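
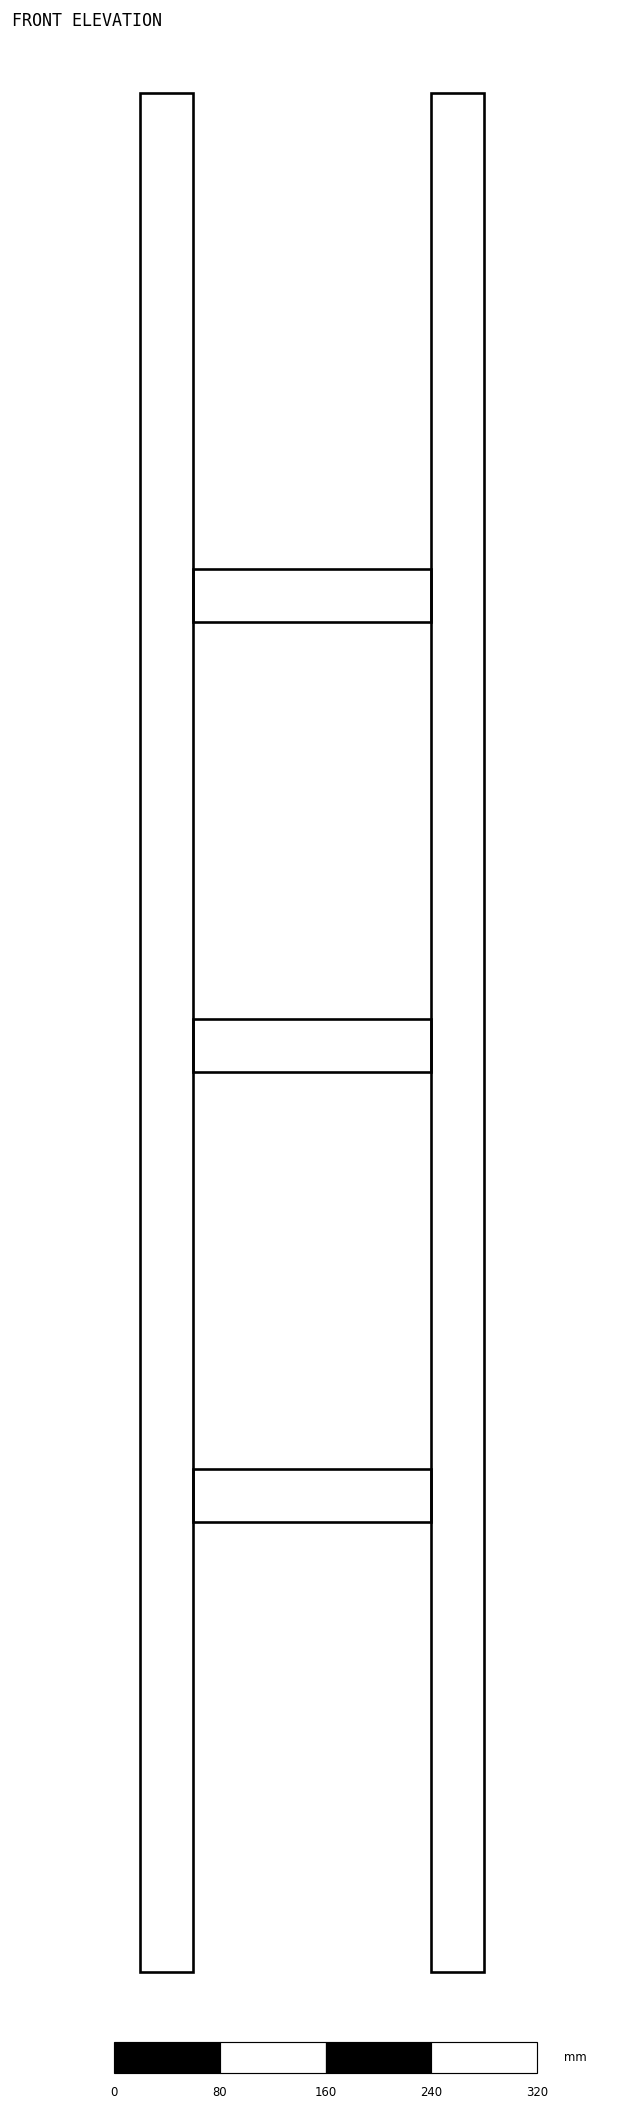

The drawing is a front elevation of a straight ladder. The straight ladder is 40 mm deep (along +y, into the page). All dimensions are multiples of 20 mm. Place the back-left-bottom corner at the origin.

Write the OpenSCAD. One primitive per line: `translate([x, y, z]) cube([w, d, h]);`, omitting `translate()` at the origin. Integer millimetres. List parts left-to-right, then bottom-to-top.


cube([40, 40, 1420]);
translate([40, 0, 340]) cube([180, 40, 40]);
translate([40, 0, 680]) cube([180, 40, 40]);
translate([40, 0, 1020]) cube([180, 40, 40]);
translate([220, 0, 0]) cube([40, 40, 1420]);


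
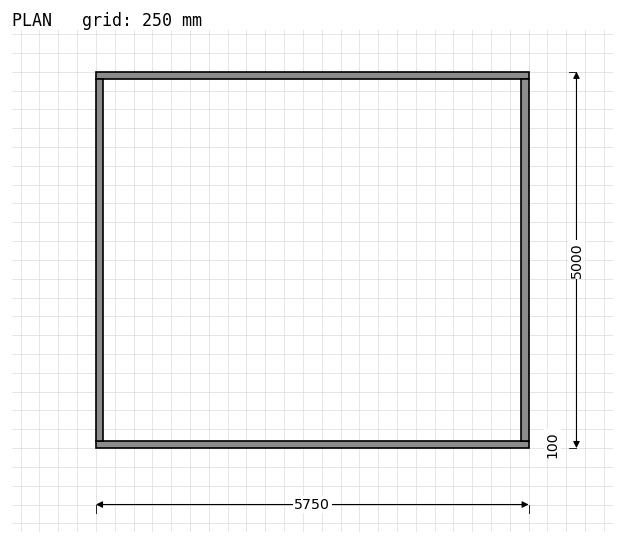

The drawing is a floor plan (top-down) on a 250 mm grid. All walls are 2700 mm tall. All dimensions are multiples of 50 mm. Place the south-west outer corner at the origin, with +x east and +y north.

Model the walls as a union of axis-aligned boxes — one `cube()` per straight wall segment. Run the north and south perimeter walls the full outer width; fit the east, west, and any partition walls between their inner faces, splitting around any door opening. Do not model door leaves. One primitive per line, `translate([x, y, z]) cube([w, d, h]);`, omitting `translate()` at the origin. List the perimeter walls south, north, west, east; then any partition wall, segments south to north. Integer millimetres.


cube([5750, 100, 2700]);
translate([0, 4900, 0]) cube([5750, 100, 2700]);
translate([0, 100, 0]) cube([100, 4800, 2700]);
translate([5650, 100, 0]) cube([100, 4800, 2700]);


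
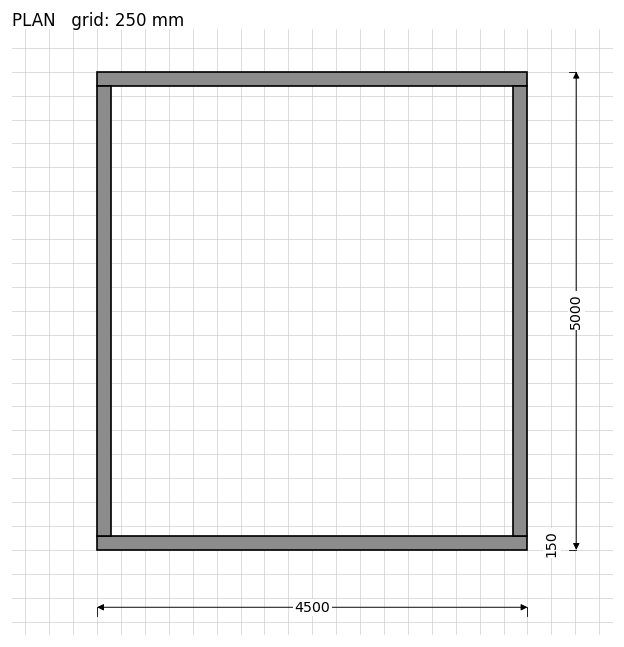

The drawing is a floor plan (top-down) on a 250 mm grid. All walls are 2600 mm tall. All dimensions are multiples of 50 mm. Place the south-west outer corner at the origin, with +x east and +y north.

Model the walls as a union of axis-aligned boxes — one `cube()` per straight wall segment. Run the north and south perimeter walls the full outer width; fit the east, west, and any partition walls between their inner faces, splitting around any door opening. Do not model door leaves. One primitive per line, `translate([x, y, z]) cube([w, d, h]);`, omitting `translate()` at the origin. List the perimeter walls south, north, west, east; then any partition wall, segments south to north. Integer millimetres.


cube([4500, 150, 2600]);
translate([0, 4850, 0]) cube([4500, 150, 2600]);
translate([0, 150, 0]) cube([150, 4700, 2600]);
translate([4350, 150, 0]) cube([150, 4700, 2600]);


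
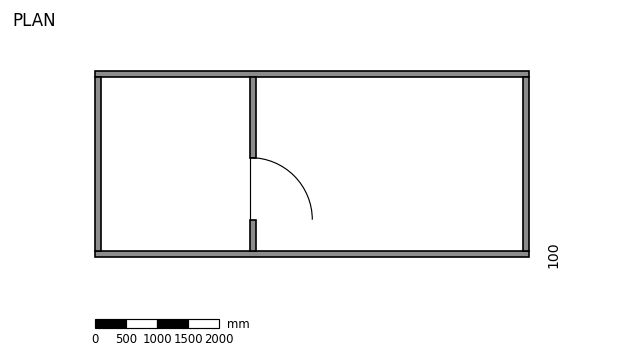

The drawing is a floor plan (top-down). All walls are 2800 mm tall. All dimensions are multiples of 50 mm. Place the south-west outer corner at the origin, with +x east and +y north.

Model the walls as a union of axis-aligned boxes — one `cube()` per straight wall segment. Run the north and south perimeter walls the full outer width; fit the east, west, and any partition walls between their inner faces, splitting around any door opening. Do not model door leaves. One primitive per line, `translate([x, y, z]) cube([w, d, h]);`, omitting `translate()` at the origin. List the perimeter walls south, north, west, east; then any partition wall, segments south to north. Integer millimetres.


cube([7000, 100, 2800]);
translate([0, 2900, 0]) cube([7000, 100, 2800]);
translate([0, 100, 0]) cube([100, 2800, 2800]);
translate([6900, 100, 0]) cube([100, 2800, 2800]);
translate([2500, 100, 0]) cube([100, 500, 2800]);
translate([2500, 1600, 0]) cube([100, 1300, 2800]);


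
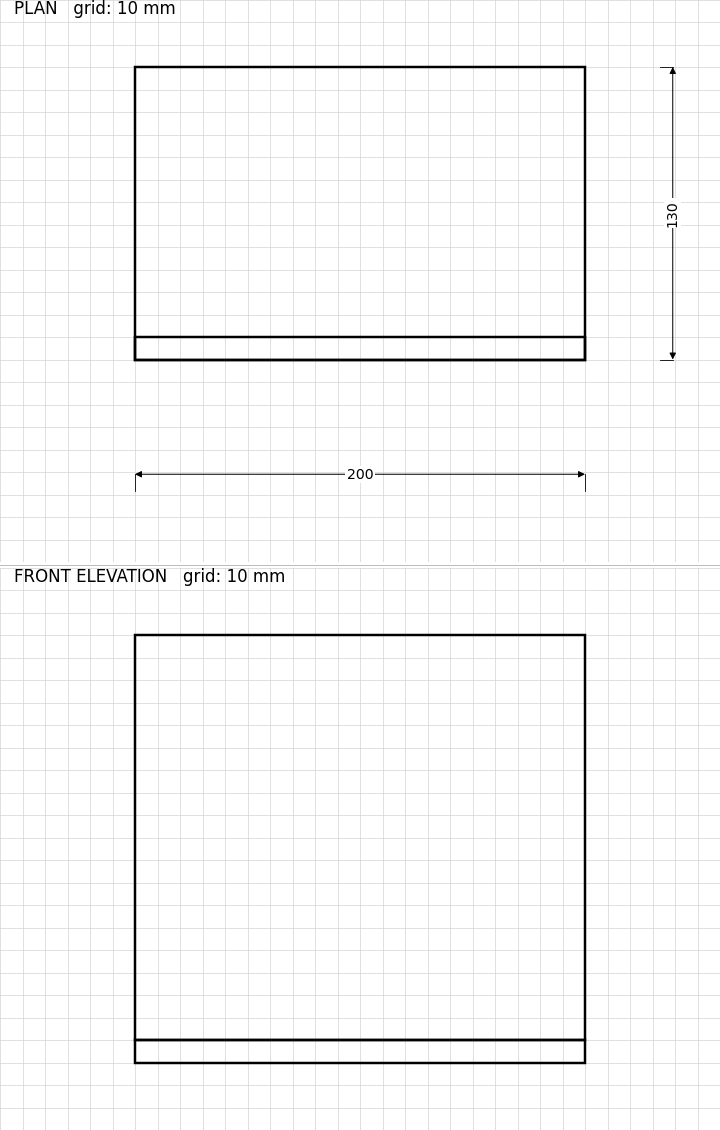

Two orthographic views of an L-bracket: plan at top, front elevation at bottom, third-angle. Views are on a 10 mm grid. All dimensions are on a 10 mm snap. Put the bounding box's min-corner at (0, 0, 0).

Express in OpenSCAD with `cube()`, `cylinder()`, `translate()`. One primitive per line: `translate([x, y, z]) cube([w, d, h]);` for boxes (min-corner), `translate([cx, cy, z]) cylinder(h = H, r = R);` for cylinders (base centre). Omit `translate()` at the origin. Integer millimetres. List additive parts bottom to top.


cube([200, 130, 10]);
translate([0, 0, 10]) cube([200, 10, 180]);


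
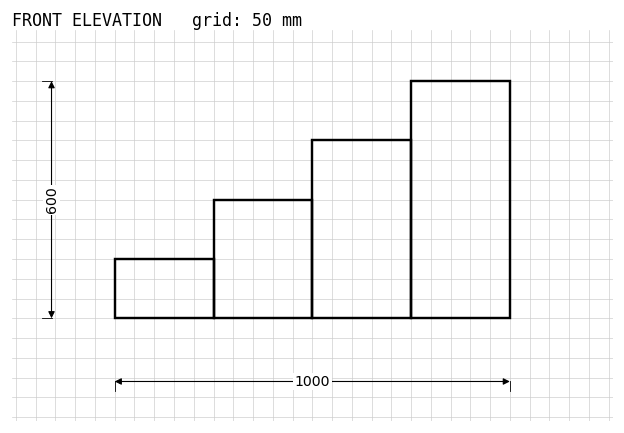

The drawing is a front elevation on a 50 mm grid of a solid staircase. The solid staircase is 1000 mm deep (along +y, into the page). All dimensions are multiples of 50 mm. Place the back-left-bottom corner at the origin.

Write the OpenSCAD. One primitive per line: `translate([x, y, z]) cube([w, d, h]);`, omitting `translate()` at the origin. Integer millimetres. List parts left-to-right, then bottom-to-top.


cube([250, 1000, 150]);
translate([250, 0, 0]) cube([250, 1000, 300]);
translate([500, 0, 0]) cube([250, 1000, 450]);
translate([750, 0, 0]) cube([250, 1000, 600]);


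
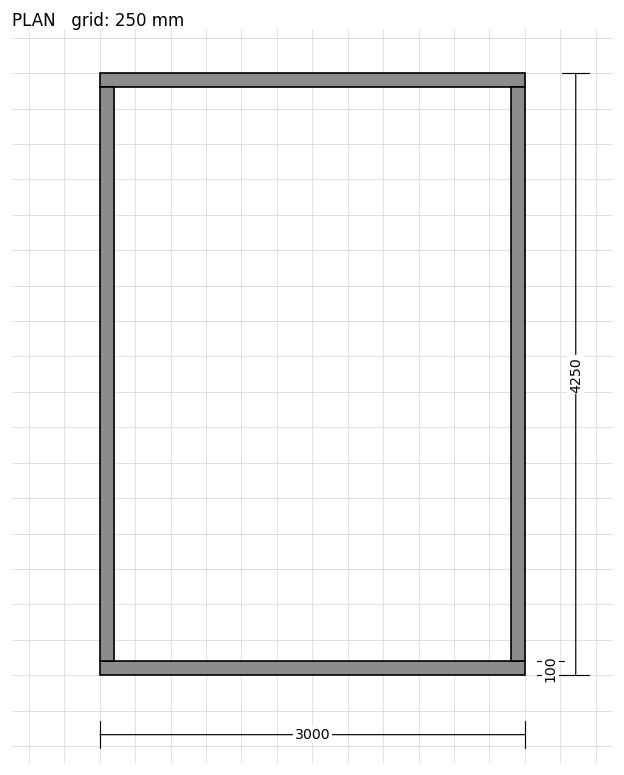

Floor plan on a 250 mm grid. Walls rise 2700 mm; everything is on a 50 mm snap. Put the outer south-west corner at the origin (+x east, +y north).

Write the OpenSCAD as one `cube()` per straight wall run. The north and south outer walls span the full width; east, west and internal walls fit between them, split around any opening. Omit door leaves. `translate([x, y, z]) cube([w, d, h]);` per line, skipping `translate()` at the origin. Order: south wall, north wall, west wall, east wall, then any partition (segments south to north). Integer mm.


cube([3000, 100, 2700]);
translate([0, 4150, 0]) cube([3000, 100, 2700]);
translate([0, 100, 0]) cube([100, 4050, 2700]);
translate([2900, 100, 0]) cube([100, 4050, 2700]);


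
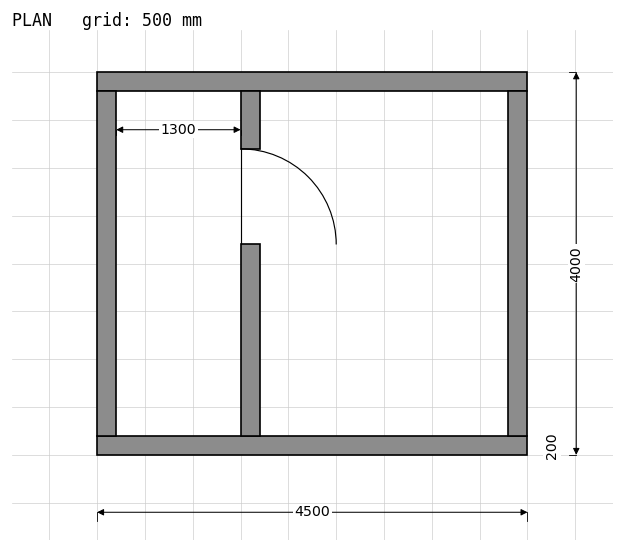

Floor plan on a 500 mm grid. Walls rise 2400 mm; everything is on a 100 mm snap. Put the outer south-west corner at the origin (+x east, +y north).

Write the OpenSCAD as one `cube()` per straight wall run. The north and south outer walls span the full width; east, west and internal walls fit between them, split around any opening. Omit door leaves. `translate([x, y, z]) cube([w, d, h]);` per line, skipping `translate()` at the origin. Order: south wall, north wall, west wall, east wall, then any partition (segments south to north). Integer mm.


cube([4500, 200, 2400]);
translate([0, 3800, 0]) cube([4500, 200, 2400]);
translate([0, 200, 0]) cube([200, 3600, 2400]);
translate([4300, 200, 0]) cube([200, 3600, 2400]);
translate([1500, 200, 0]) cube([200, 2000, 2400]);
translate([1500, 3200, 0]) cube([200, 600, 2400]);


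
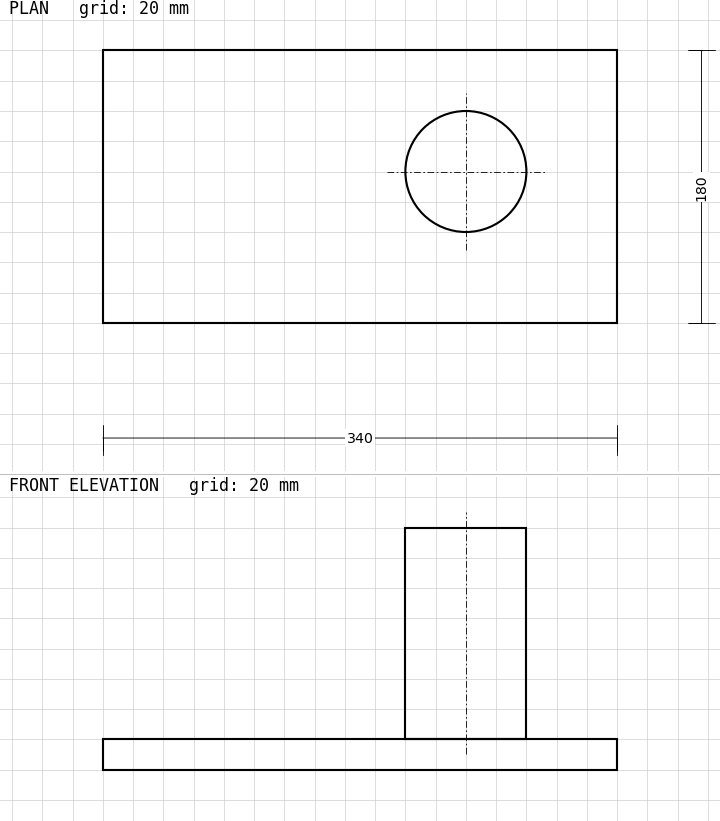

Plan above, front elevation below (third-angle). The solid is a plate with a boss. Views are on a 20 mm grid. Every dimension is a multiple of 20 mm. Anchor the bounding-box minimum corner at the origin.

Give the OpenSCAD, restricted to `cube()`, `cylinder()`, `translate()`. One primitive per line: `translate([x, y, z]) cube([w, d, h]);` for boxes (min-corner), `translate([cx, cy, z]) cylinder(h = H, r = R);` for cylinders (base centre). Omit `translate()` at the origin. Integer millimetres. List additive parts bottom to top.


cube([340, 180, 20]);
translate([240, 100, 20]) cylinder(h = 140, r = 40);


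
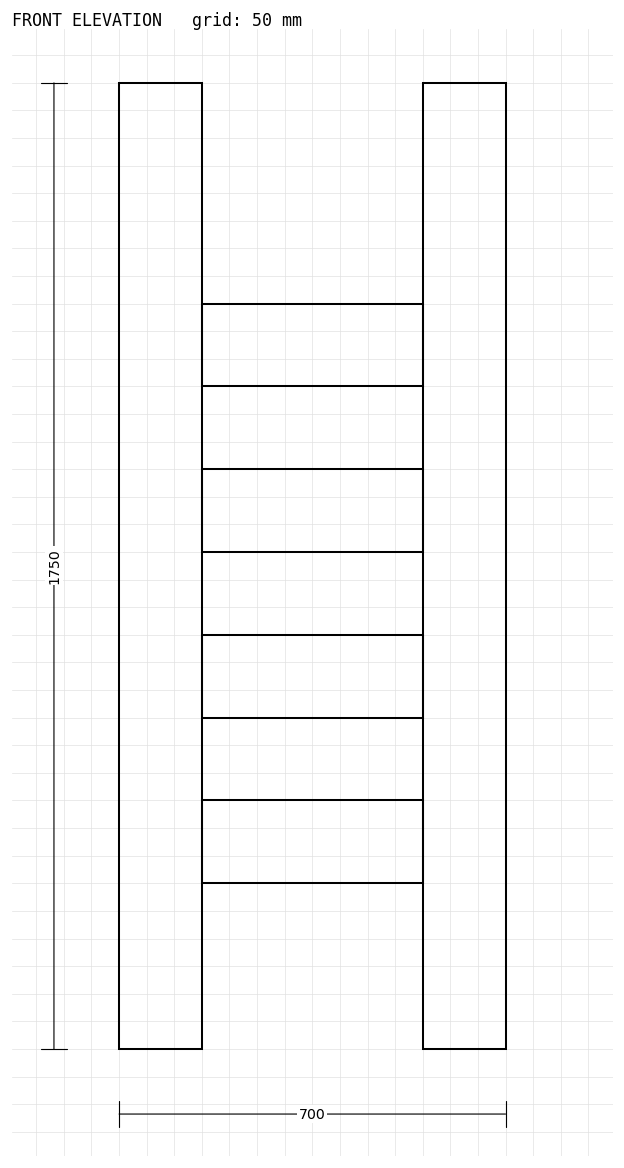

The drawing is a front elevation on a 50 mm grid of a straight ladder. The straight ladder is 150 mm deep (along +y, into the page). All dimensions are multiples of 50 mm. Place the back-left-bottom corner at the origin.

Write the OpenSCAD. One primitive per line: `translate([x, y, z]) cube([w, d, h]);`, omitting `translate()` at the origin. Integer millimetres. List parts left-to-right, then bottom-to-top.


cube([150, 150, 1750]);
translate([150, 0, 300]) cube([400, 150, 150]);
translate([150, 0, 600]) cube([400, 150, 150]);
translate([150, 0, 900]) cube([400, 150, 150]);
translate([150, 0, 1200]) cube([400, 150, 150]);
translate([550, 0, 0]) cube([150, 150, 1750]);


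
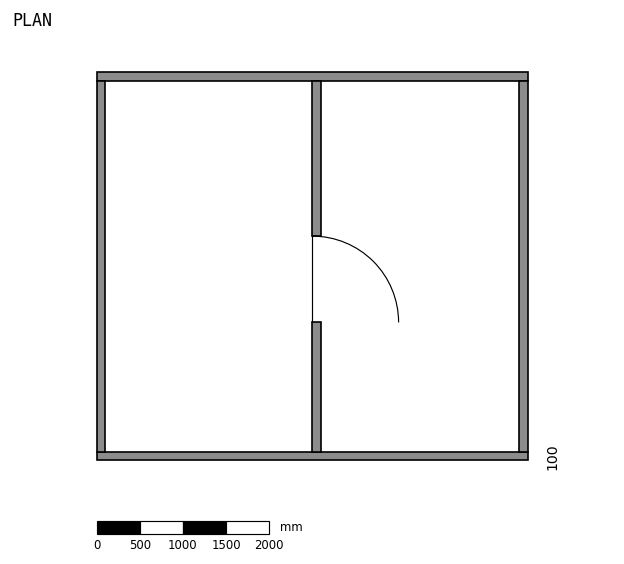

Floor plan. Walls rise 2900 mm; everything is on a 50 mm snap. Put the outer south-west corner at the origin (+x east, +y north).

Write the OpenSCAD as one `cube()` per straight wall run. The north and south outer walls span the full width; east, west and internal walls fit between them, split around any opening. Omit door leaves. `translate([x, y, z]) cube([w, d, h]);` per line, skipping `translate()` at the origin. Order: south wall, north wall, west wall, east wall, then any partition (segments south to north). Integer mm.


cube([5000, 100, 2900]);
translate([0, 4400, 0]) cube([5000, 100, 2900]);
translate([0, 100, 0]) cube([100, 4300, 2900]);
translate([4900, 100, 0]) cube([100, 4300, 2900]);
translate([2500, 100, 0]) cube([100, 1500, 2900]);
translate([2500, 2600, 0]) cube([100, 1800, 2900]);


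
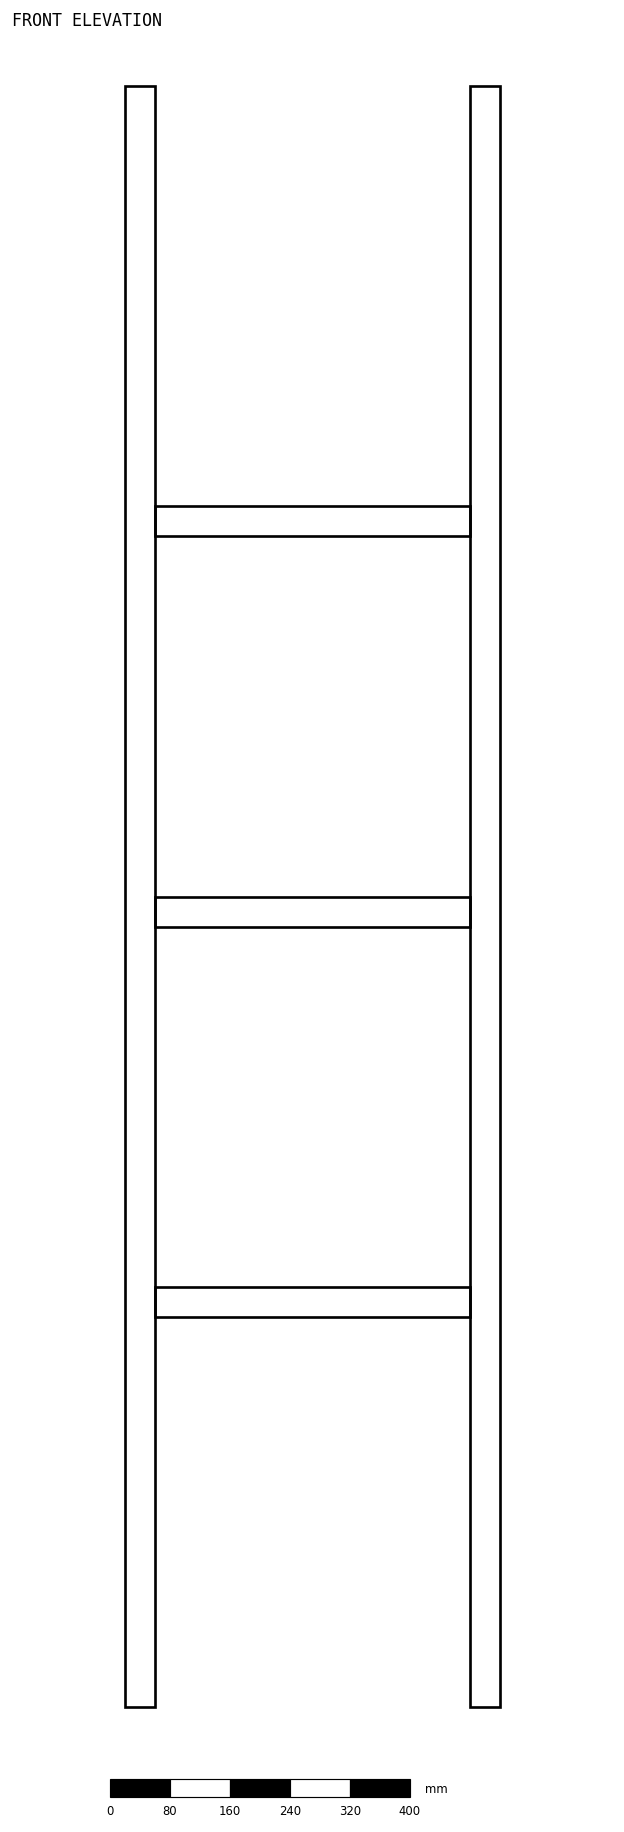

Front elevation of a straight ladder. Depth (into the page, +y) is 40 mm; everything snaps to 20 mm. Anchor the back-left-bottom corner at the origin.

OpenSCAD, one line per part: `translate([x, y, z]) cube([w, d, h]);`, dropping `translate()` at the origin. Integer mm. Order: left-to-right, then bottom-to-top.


cube([40, 40, 2160]);
translate([40, 0, 520]) cube([420, 40, 40]);
translate([40, 0, 1040]) cube([420, 40, 40]);
translate([40, 0, 1560]) cube([420, 40, 40]);
translate([460, 0, 0]) cube([40, 40, 2160]);


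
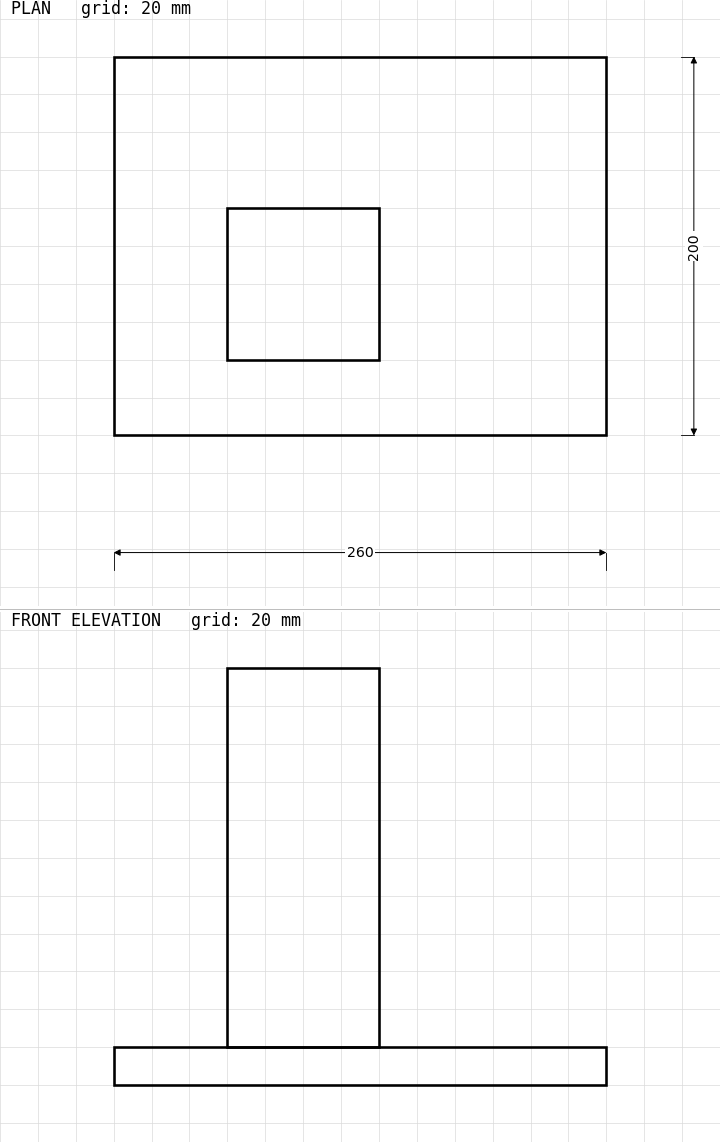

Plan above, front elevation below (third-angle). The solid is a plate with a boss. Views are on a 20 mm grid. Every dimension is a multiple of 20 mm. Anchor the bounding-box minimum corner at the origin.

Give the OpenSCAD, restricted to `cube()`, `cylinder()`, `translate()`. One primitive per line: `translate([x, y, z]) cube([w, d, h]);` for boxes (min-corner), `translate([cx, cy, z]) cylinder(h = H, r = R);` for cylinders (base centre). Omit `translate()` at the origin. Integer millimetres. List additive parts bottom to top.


cube([260, 200, 20]);
translate([60, 40, 20]) cube([80, 80, 200]);


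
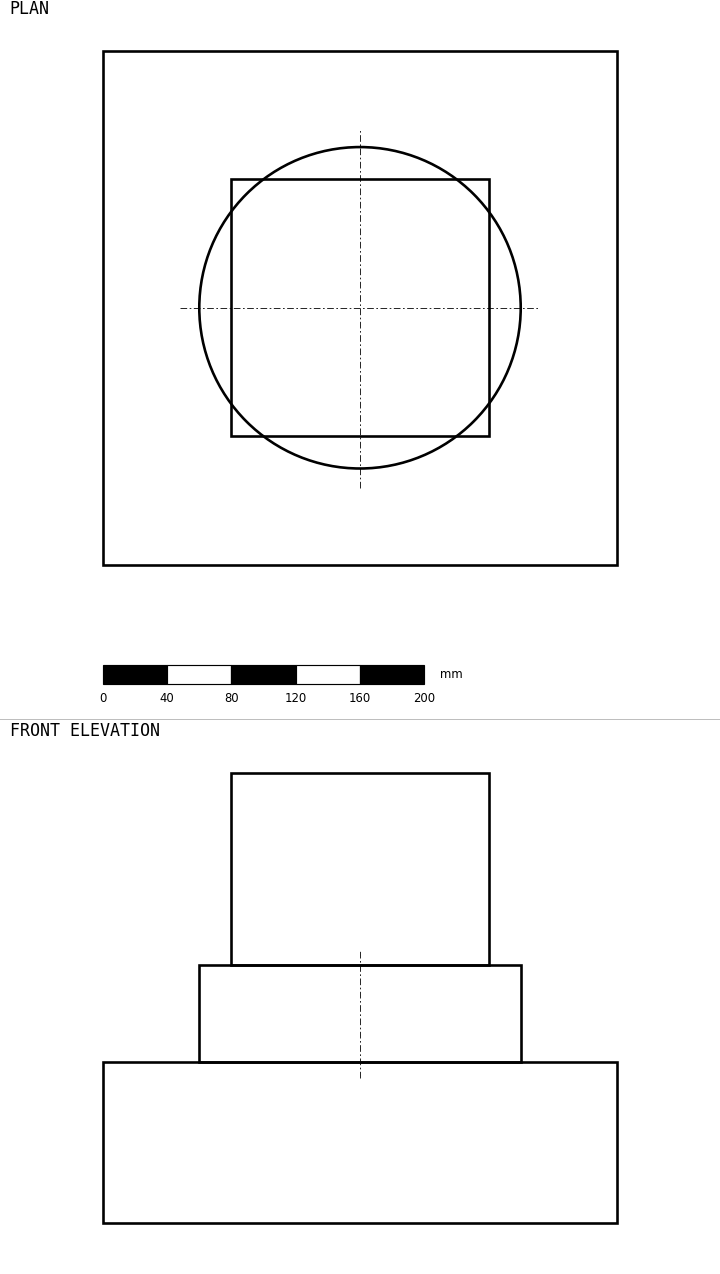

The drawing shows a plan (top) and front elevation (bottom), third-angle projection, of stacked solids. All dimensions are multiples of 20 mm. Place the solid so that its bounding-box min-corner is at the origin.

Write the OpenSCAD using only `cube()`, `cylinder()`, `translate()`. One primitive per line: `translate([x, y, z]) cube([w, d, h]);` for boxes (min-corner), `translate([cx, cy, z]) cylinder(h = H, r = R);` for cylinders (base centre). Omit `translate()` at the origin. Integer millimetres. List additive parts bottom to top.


cube([320, 320, 100]);
translate([160, 160, 100]) cylinder(h = 60, r = 100);
translate([80, 80, 160]) cube([160, 160, 120]);


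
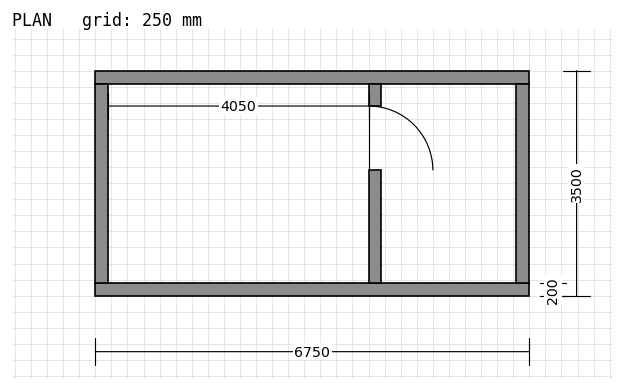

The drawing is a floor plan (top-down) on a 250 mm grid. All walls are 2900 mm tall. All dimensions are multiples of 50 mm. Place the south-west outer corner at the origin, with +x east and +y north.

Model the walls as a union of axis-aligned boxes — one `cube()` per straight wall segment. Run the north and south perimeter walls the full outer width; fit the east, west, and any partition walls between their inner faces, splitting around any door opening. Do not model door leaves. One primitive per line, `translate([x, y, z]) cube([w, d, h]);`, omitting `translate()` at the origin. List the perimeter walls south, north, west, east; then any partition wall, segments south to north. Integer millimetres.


cube([6750, 200, 2900]);
translate([0, 3300, 0]) cube([6750, 200, 2900]);
translate([0, 200, 0]) cube([200, 3100, 2900]);
translate([6550, 200, 0]) cube([200, 3100, 2900]);
translate([4250, 200, 0]) cube([200, 1750, 2900]);
translate([4250, 2950, 0]) cube([200, 350, 2900]);


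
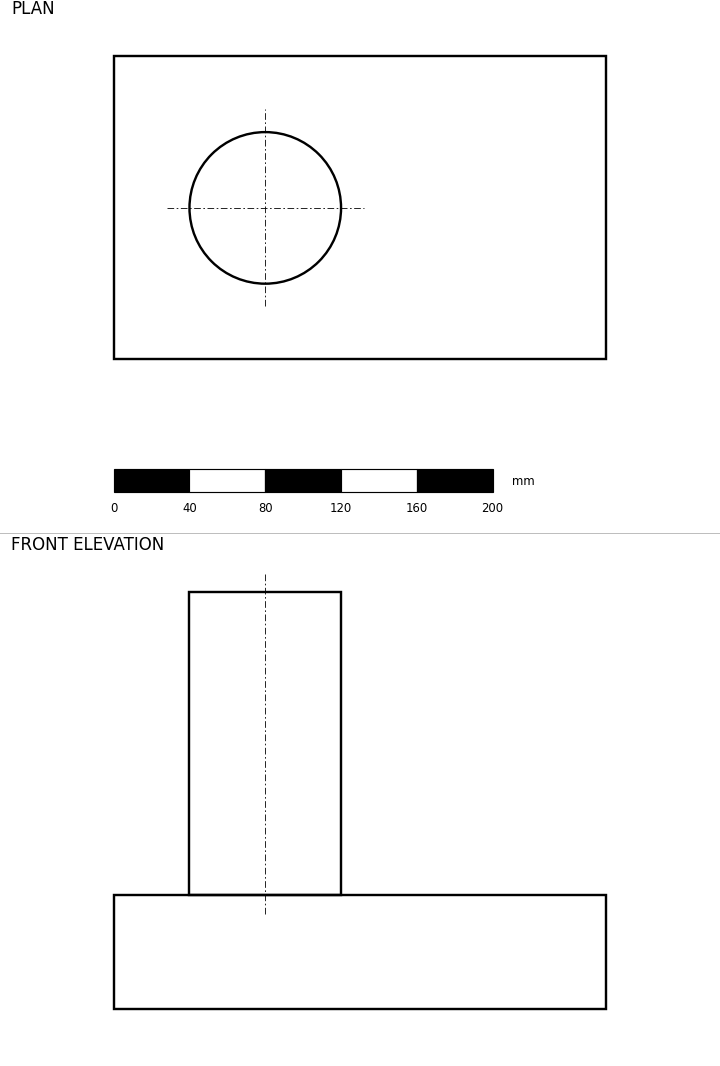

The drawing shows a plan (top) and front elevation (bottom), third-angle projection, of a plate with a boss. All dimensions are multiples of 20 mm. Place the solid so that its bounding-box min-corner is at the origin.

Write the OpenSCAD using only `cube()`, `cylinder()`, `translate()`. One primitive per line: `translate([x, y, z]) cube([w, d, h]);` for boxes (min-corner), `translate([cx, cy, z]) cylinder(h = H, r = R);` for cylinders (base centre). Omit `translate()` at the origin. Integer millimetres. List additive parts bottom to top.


cube([260, 160, 60]);
translate([80, 80, 60]) cylinder(h = 160, r = 40);


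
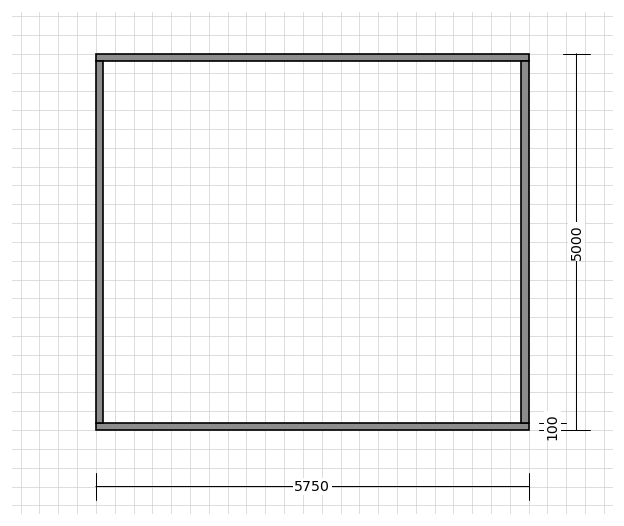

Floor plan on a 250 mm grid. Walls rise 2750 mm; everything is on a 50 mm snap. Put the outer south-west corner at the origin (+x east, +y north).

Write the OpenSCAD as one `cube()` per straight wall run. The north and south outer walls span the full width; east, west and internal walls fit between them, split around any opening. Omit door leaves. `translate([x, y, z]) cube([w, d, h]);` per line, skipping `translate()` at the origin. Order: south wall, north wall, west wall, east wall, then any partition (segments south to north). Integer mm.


cube([5750, 100, 2750]);
translate([0, 4900, 0]) cube([5750, 100, 2750]);
translate([0, 100, 0]) cube([100, 4800, 2750]);
translate([5650, 100, 0]) cube([100, 4800, 2750]);


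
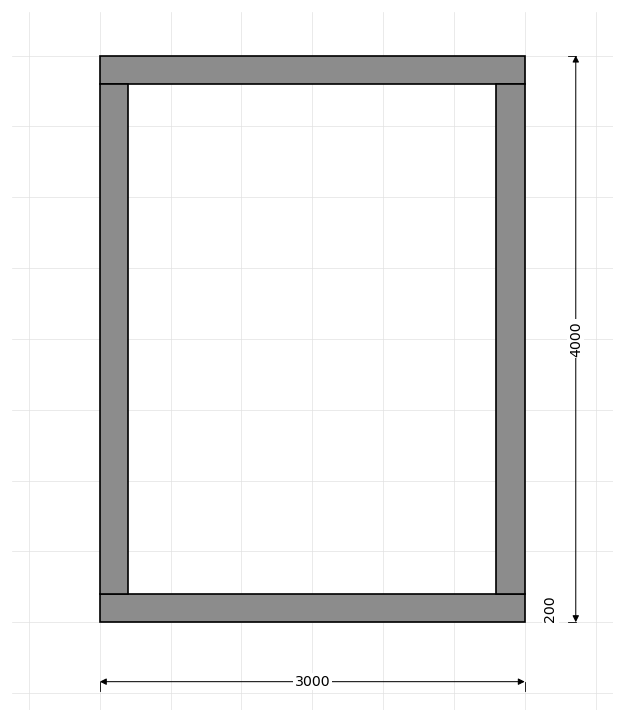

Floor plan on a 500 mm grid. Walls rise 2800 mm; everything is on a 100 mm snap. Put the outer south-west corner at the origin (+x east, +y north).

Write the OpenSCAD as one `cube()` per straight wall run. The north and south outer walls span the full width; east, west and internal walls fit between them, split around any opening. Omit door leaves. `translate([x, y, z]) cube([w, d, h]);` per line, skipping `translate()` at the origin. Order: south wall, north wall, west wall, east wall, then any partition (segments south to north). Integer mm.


cube([3000, 200, 2800]);
translate([0, 3800, 0]) cube([3000, 200, 2800]);
translate([0, 200, 0]) cube([200, 3600, 2800]);
translate([2800, 200, 0]) cube([200, 3600, 2800]);


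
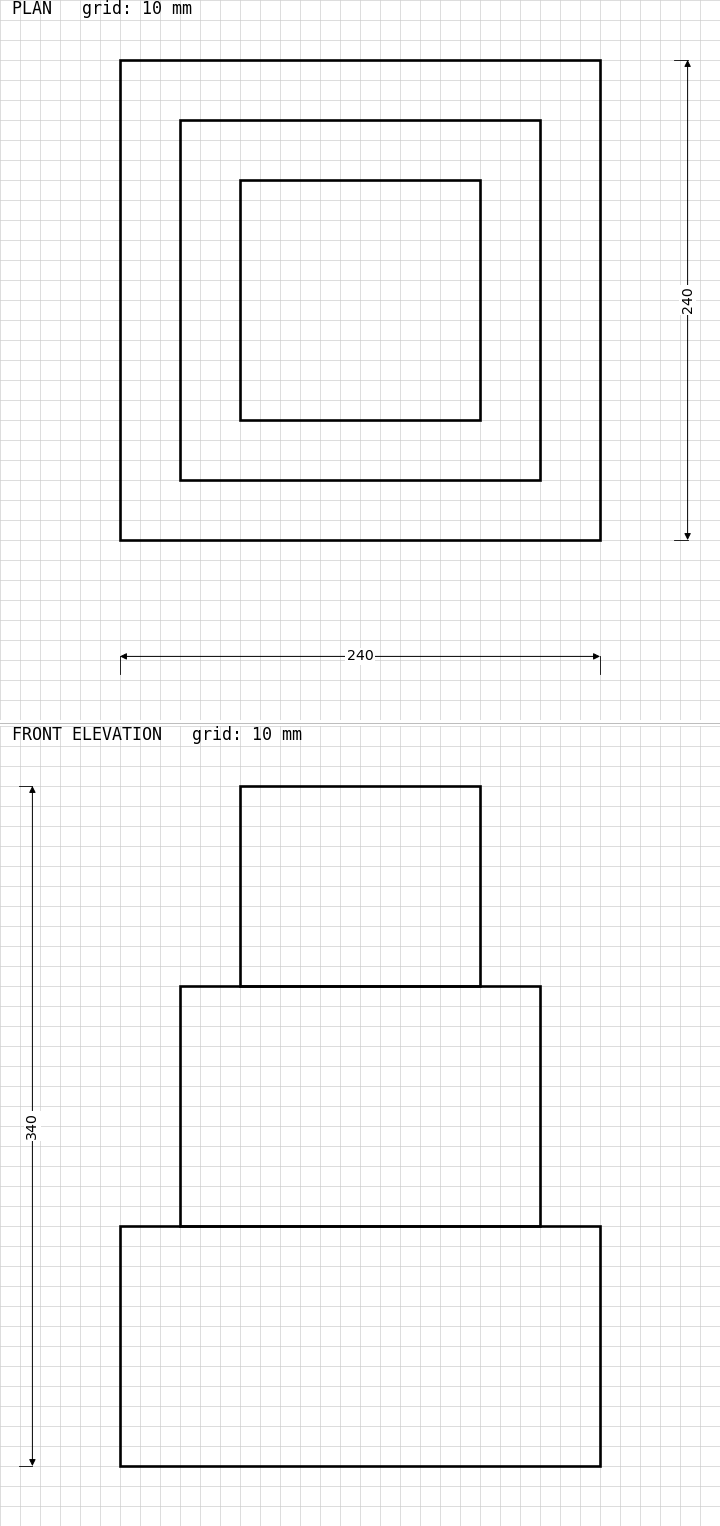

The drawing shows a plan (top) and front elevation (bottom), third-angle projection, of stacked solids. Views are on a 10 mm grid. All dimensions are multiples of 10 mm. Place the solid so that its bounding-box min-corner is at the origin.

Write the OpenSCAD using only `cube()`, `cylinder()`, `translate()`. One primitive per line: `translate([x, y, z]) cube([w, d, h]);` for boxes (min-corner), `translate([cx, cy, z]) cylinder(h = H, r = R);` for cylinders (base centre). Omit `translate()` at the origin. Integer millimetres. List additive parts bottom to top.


cube([240, 240, 120]);
translate([30, 30, 120]) cube([180, 180, 120]);
translate([60, 60, 240]) cube([120, 120, 100]);


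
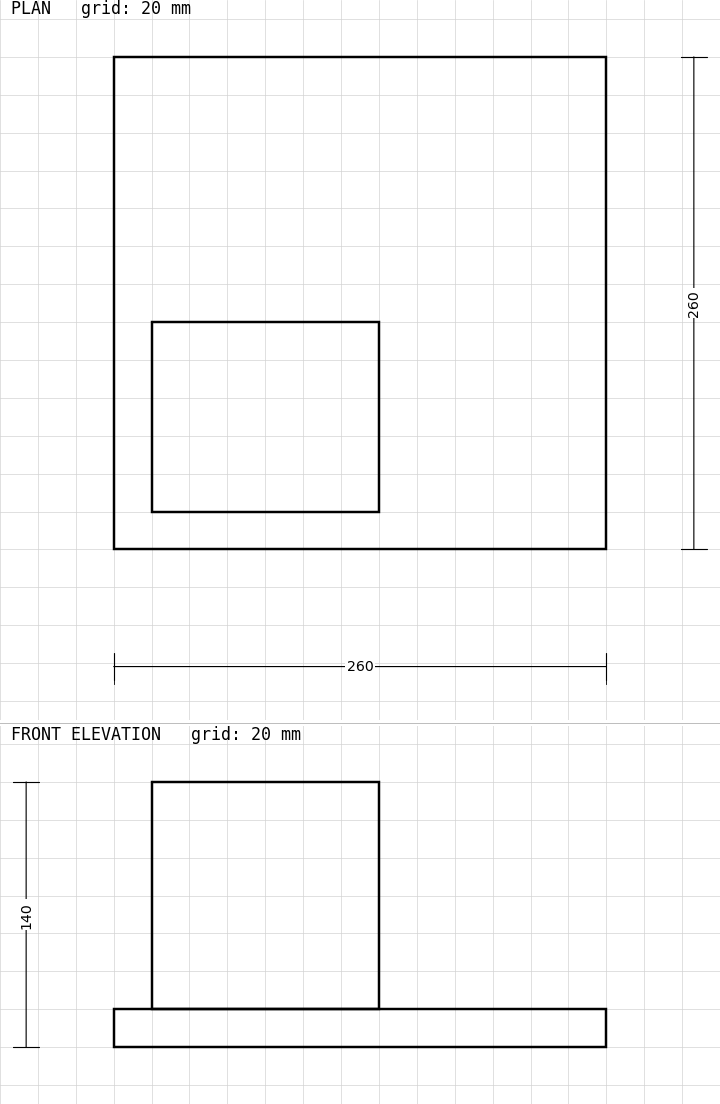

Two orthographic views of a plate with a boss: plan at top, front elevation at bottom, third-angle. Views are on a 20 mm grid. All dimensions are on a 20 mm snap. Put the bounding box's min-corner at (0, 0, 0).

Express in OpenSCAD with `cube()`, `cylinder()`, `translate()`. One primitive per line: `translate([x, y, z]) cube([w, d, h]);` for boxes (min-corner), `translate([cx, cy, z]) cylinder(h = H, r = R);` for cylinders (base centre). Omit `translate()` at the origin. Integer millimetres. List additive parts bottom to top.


cube([260, 260, 20]);
translate([20, 20, 20]) cube([120, 100, 120]);


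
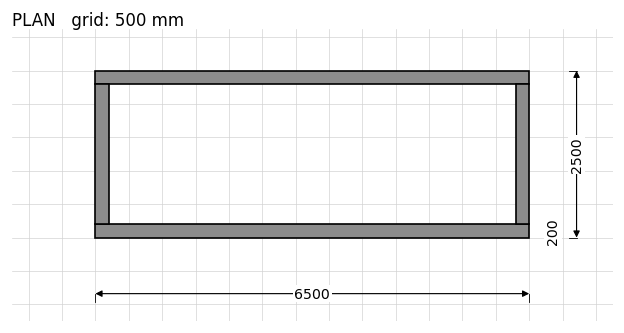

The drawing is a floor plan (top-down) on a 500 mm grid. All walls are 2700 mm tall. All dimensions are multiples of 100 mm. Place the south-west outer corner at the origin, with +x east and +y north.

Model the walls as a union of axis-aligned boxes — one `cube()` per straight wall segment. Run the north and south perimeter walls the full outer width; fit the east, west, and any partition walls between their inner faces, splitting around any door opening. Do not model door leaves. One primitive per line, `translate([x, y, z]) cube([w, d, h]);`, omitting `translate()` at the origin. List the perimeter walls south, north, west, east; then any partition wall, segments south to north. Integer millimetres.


cube([6500, 200, 2700]);
translate([0, 2300, 0]) cube([6500, 200, 2700]);
translate([0, 200, 0]) cube([200, 2100, 2700]);
translate([6300, 200, 0]) cube([200, 2100, 2700]);


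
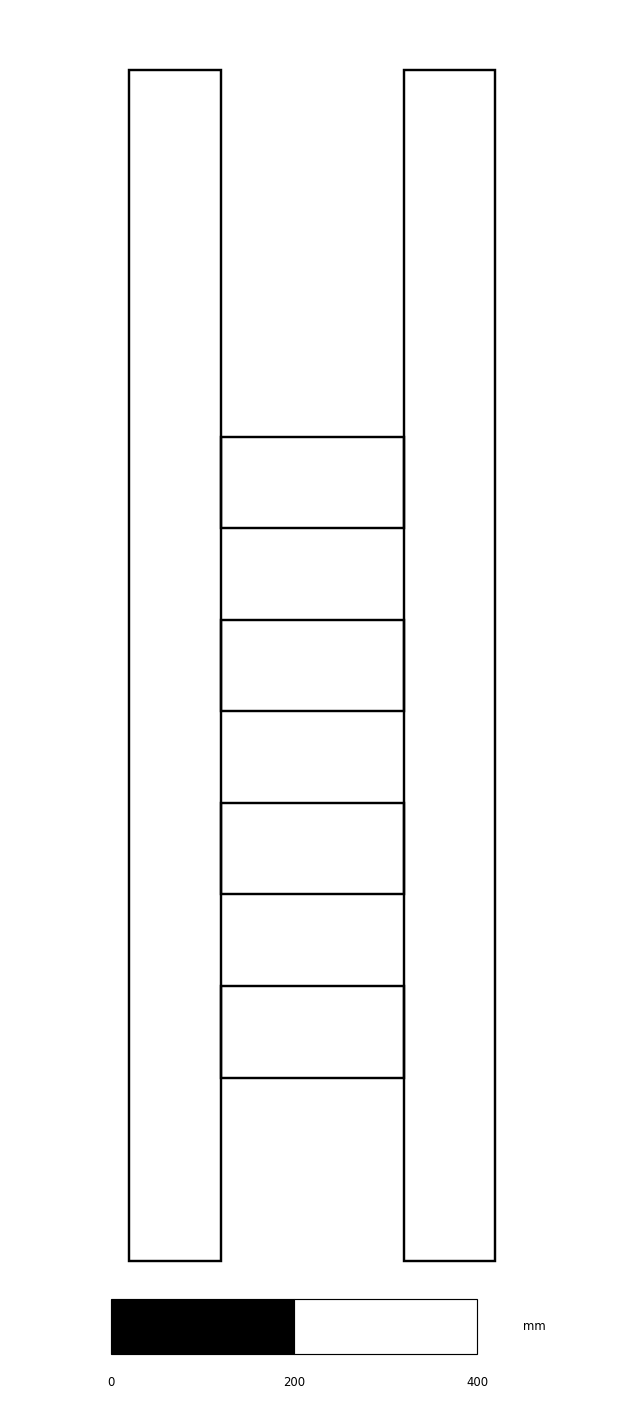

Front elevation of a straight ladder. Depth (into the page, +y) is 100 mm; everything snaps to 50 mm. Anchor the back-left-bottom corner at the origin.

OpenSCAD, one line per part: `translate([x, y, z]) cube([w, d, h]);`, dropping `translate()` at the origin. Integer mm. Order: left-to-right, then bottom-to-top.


cube([100, 100, 1300]);
translate([100, 0, 200]) cube([200, 100, 100]);
translate([100, 0, 400]) cube([200, 100, 100]);
translate([100, 0, 600]) cube([200, 100, 100]);
translate([100, 0, 800]) cube([200, 100, 100]);
translate([300, 0, 0]) cube([100, 100, 1300]);


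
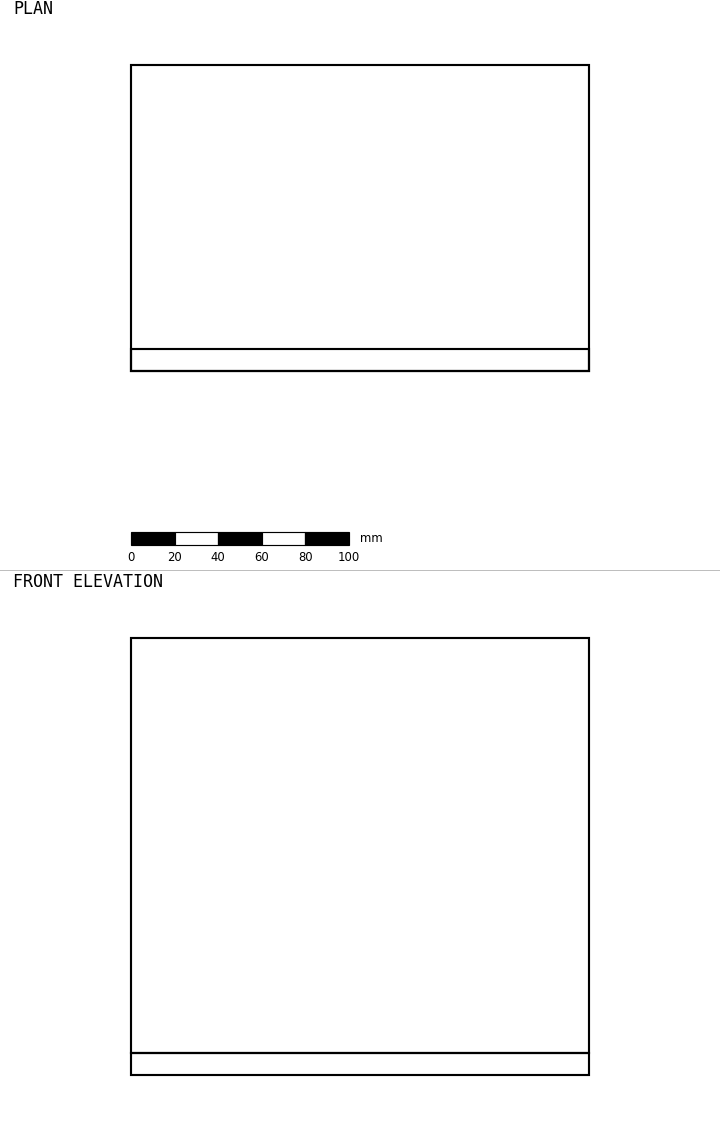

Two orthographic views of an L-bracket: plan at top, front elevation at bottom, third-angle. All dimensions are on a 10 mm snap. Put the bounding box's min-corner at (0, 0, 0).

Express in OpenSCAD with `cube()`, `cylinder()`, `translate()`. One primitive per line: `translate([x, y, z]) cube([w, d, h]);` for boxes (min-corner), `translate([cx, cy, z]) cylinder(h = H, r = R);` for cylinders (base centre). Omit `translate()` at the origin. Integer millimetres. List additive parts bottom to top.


cube([210, 140, 10]);
translate([0, 0, 10]) cube([210, 10, 190]);


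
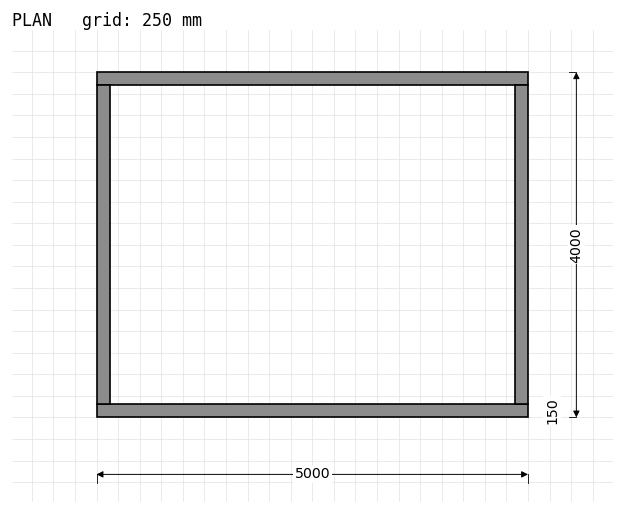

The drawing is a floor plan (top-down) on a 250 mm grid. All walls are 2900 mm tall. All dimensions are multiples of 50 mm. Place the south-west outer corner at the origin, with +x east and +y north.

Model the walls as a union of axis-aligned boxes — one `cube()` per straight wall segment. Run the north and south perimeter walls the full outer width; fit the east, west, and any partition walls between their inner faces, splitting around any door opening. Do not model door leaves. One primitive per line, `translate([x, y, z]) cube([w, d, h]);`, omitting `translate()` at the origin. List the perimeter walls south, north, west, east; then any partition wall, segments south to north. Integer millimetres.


cube([5000, 150, 2900]);
translate([0, 3850, 0]) cube([5000, 150, 2900]);
translate([0, 150, 0]) cube([150, 3700, 2900]);
translate([4850, 150, 0]) cube([150, 3700, 2900]);


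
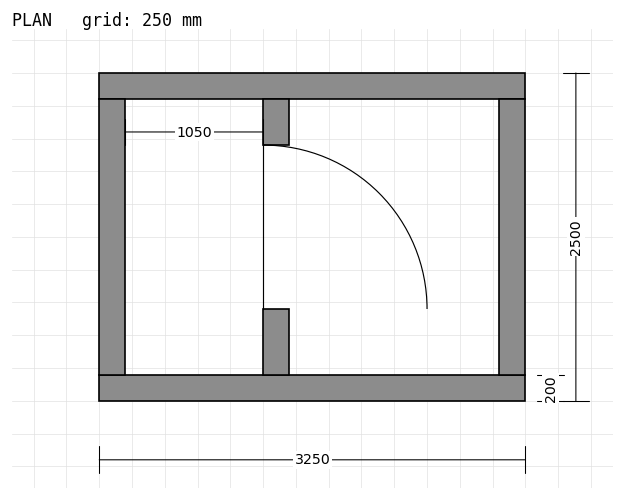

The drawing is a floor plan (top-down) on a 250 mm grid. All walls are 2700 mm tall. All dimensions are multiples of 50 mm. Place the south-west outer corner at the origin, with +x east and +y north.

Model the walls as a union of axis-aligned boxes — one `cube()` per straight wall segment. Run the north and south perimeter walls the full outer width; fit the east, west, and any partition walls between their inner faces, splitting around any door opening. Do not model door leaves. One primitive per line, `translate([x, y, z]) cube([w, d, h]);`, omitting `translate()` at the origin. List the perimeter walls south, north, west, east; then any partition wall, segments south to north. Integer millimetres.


cube([3250, 200, 2700]);
translate([0, 2300, 0]) cube([3250, 200, 2700]);
translate([0, 200, 0]) cube([200, 2100, 2700]);
translate([3050, 200, 0]) cube([200, 2100, 2700]);
translate([1250, 200, 0]) cube([200, 500, 2700]);
translate([1250, 1950, 0]) cube([200, 350, 2700]);


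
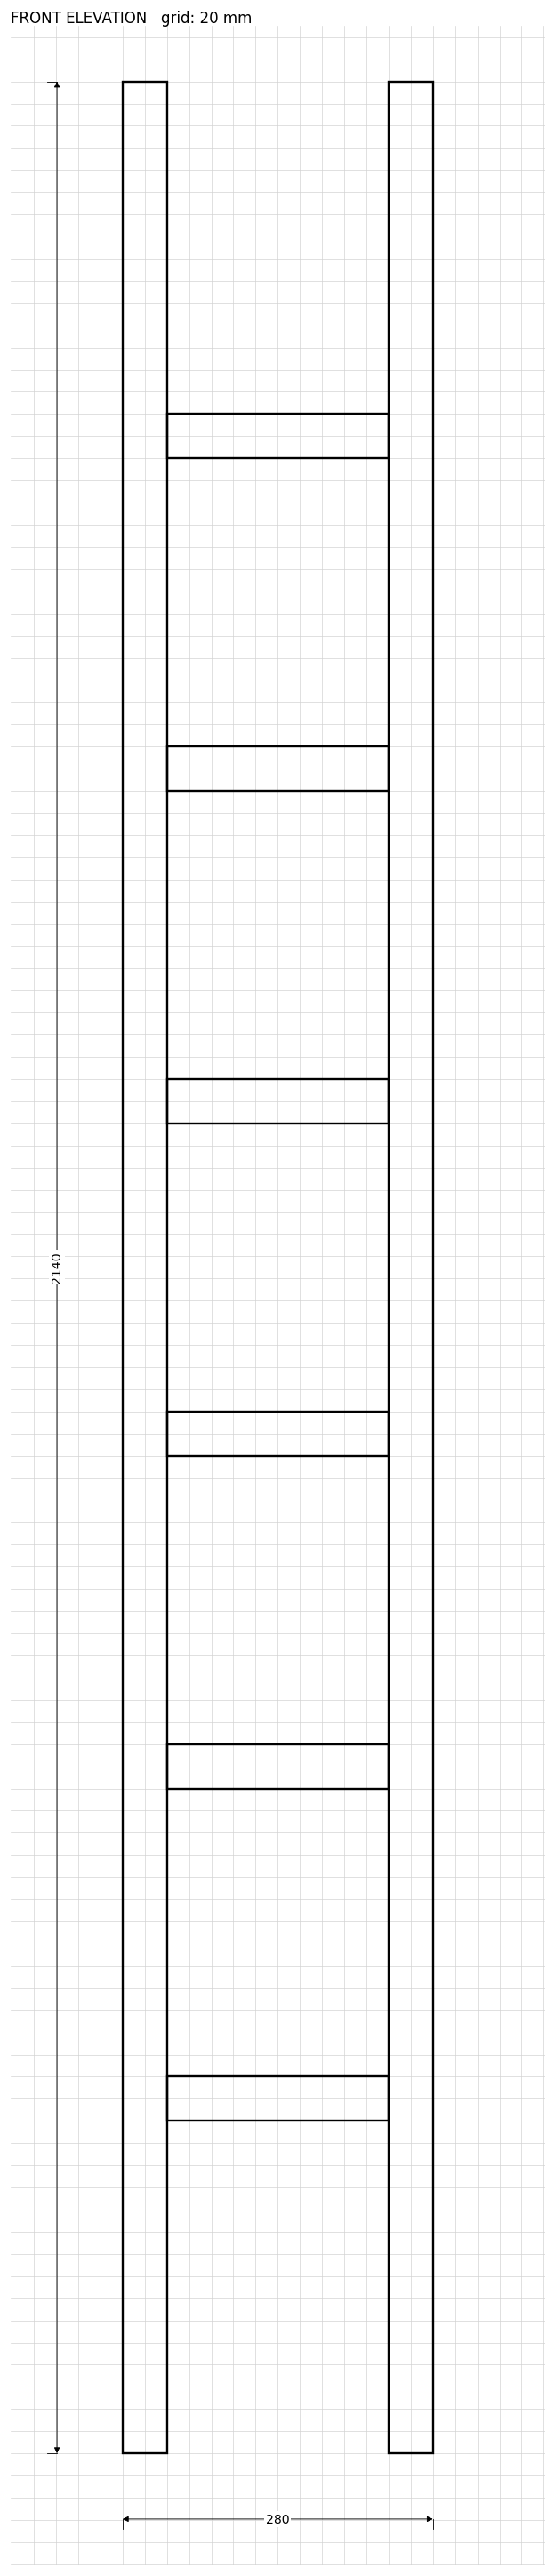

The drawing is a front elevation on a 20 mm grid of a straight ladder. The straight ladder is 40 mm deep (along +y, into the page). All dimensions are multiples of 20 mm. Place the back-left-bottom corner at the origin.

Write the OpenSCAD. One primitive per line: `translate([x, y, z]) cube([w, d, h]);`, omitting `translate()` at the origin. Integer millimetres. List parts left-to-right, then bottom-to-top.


cube([40, 40, 2140]);
translate([40, 0, 300]) cube([200, 40, 40]);
translate([40, 0, 600]) cube([200, 40, 40]);
translate([40, 0, 900]) cube([200, 40, 40]);
translate([40, 0, 1200]) cube([200, 40, 40]);
translate([40, 0, 1500]) cube([200, 40, 40]);
translate([40, 0, 1800]) cube([200, 40, 40]);
translate([240, 0, 0]) cube([40, 40, 2140]);


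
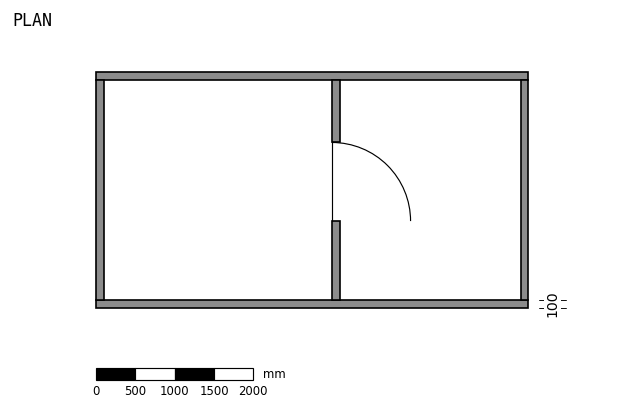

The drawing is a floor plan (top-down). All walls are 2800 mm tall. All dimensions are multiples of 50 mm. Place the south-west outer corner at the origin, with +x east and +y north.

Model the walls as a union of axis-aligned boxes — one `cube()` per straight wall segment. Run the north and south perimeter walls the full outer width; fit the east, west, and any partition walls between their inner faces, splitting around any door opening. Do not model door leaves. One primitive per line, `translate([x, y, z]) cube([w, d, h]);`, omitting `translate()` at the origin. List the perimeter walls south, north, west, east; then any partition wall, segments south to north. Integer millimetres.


cube([5500, 100, 2800]);
translate([0, 2900, 0]) cube([5500, 100, 2800]);
translate([0, 100, 0]) cube([100, 2800, 2800]);
translate([5400, 100, 0]) cube([100, 2800, 2800]);
translate([3000, 100, 0]) cube([100, 1000, 2800]);
translate([3000, 2100, 0]) cube([100, 800, 2800]);


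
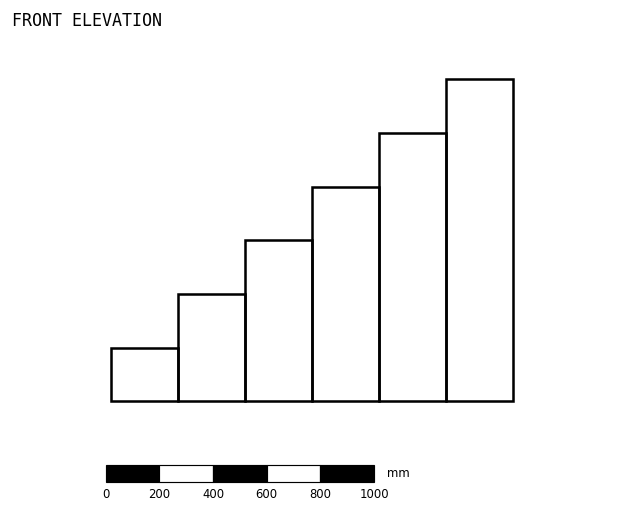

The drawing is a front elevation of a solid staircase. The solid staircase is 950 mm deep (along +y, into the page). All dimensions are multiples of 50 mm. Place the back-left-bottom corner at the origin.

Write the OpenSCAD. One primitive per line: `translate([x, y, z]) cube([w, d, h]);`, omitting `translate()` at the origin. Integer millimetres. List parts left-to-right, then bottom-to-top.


cube([250, 950, 200]);
translate([250, 0, 0]) cube([250, 950, 400]);
translate([500, 0, 0]) cube([250, 950, 600]);
translate([750, 0, 0]) cube([250, 950, 800]);
translate([1000, 0, 0]) cube([250, 950, 1000]);
translate([1250, 0, 0]) cube([250, 950, 1200]);


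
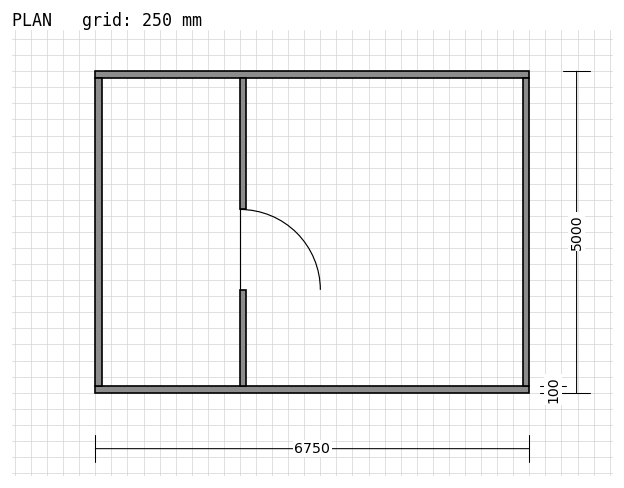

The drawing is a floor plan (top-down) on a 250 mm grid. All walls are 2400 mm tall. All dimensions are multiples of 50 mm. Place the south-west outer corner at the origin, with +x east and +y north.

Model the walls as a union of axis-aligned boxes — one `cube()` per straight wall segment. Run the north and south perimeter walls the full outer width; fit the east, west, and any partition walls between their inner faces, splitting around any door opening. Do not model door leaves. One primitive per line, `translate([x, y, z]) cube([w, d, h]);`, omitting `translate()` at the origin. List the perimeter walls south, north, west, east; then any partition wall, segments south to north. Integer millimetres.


cube([6750, 100, 2400]);
translate([0, 4900, 0]) cube([6750, 100, 2400]);
translate([0, 100, 0]) cube([100, 4800, 2400]);
translate([6650, 100, 0]) cube([100, 4800, 2400]);
translate([2250, 100, 0]) cube([100, 1500, 2400]);
translate([2250, 2850, 0]) cube([100, 2050, 2400]);


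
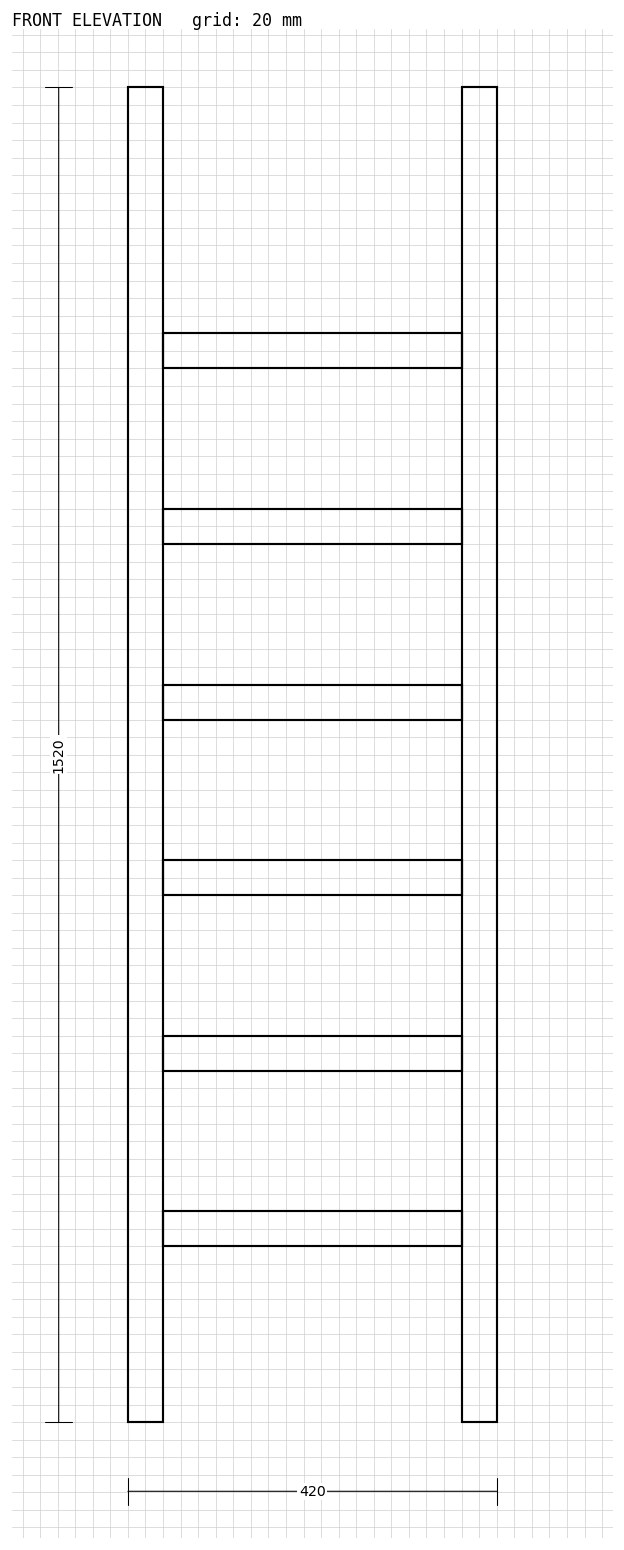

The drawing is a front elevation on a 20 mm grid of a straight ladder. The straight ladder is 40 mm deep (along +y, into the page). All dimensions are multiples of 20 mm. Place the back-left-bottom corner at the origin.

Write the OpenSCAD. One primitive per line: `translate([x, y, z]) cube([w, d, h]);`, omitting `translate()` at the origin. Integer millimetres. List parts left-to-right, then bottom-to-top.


cube([40, 40, 1520]);
translate([40, 0, 200]) cube([340, 40, 40]);
translate([40, 0, 400]) cube([340, 40, 40]);
translate([40, 0, 600]) cube([340, 40, 40]);
translate([40, 0, 800]) cube([340, 40, 40]);
translate([40, 0, 1000]) cube([340, 40, 40]);
translate([40, 0, 1200]) cube([340, 40, 40]);
translate([380, 0, 0]) cube([40, 40, 1520]);


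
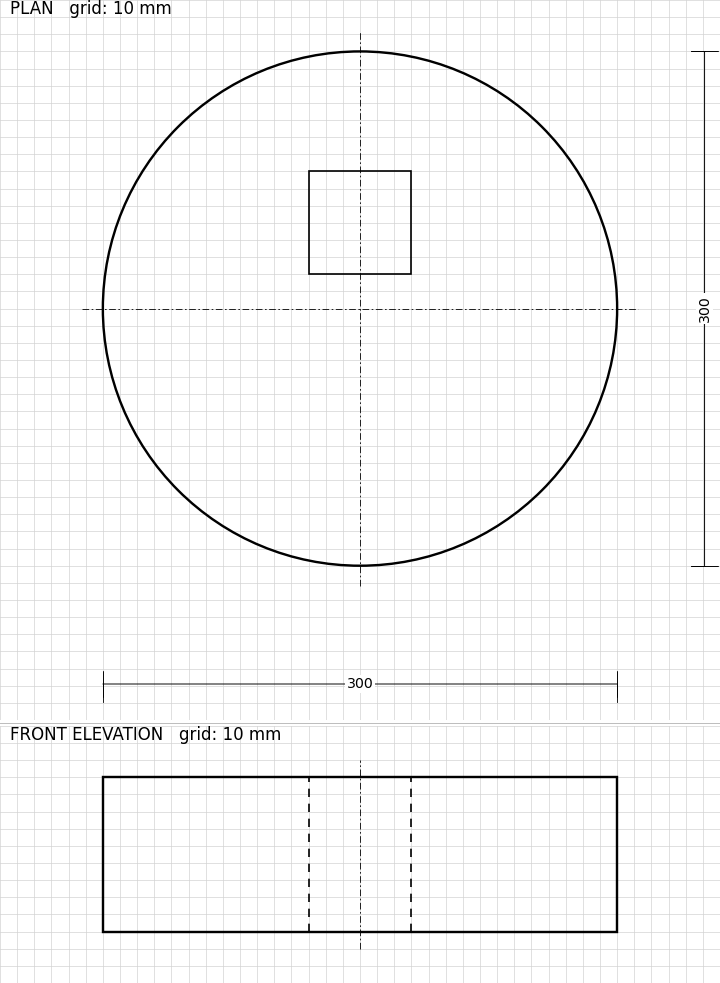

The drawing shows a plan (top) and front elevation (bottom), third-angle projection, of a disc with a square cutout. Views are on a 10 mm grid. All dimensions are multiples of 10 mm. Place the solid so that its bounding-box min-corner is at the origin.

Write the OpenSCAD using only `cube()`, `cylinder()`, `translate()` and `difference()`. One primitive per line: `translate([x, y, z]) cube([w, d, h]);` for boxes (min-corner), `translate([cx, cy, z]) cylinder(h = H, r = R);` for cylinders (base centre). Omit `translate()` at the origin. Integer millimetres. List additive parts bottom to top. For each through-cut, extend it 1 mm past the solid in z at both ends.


difference() {
  translate([150, 150, 0]) cylinder(h = 90, r = 150);
  translate([120, 170, -1]) cube([60, 60, 92]);
}


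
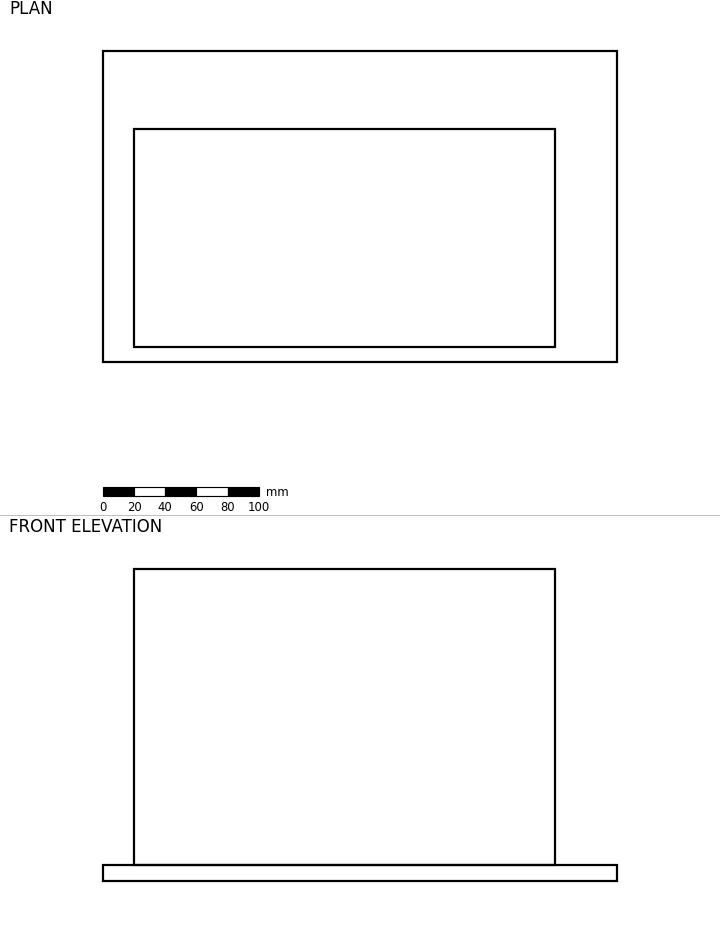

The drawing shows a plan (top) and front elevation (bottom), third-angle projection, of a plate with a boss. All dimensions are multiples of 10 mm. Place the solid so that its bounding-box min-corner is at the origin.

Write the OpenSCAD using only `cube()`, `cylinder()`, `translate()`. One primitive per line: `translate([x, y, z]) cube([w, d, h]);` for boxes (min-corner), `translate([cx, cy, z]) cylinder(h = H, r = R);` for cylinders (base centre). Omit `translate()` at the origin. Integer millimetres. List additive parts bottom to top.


cube([330, 200, 10]);
translate([20, 10, 10]) cube([270, 140, 190]);


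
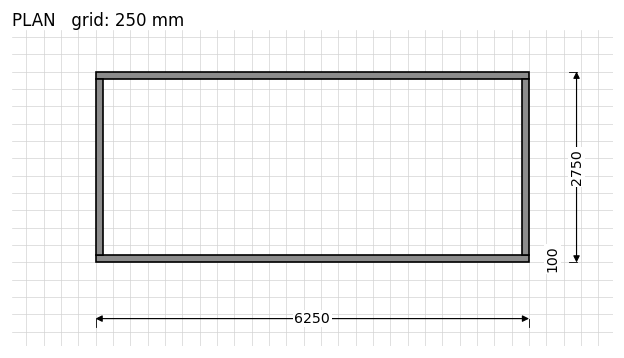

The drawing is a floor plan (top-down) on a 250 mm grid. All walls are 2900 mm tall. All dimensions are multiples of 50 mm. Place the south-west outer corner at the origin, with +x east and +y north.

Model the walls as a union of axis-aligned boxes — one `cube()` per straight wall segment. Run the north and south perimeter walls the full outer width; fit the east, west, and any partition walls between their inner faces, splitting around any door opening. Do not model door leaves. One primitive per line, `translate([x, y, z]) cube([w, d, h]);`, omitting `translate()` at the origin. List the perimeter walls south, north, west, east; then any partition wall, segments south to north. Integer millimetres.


cube([6250, 100, 2900]);
translate([0, 2650, 0]) cube([6250, 100, 2900]);
translate([0, 100, 0]) cube([100, 2550, 2900]);
translate([6150, 100, 0]) cube([100, 2550, 2900]);


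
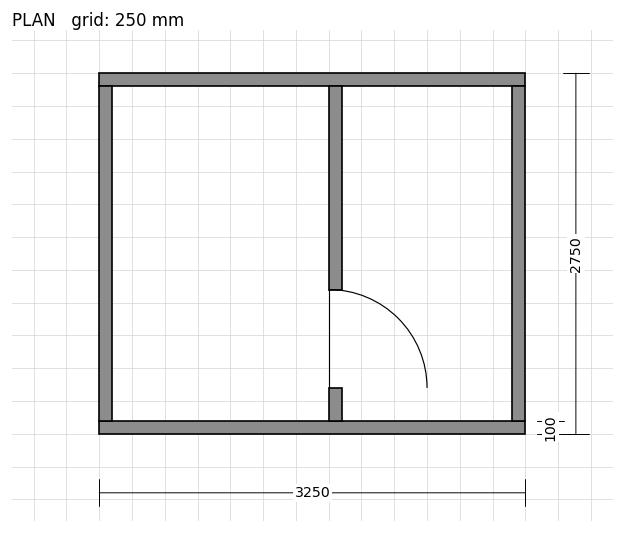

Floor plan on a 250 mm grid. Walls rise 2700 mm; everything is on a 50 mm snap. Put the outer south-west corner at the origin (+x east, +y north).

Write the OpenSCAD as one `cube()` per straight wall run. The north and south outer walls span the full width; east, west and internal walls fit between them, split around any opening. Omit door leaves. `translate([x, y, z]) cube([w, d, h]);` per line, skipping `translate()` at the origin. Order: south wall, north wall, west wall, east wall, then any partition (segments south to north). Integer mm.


cube([3250, 100, 2700]);
translate([0, 2650, 0]) cube([3250, 100, 2700]);
translate([0, 100, 0]) cube([100, 2550, 2700]);
translate([3150, 100, 0]) cube([100, 2550, 2700]);
translate([1750, 100, 0]) cube([100, 250, 2700]);
translate([1750, 1100, 0]) cube([100, 1550, 2700]);


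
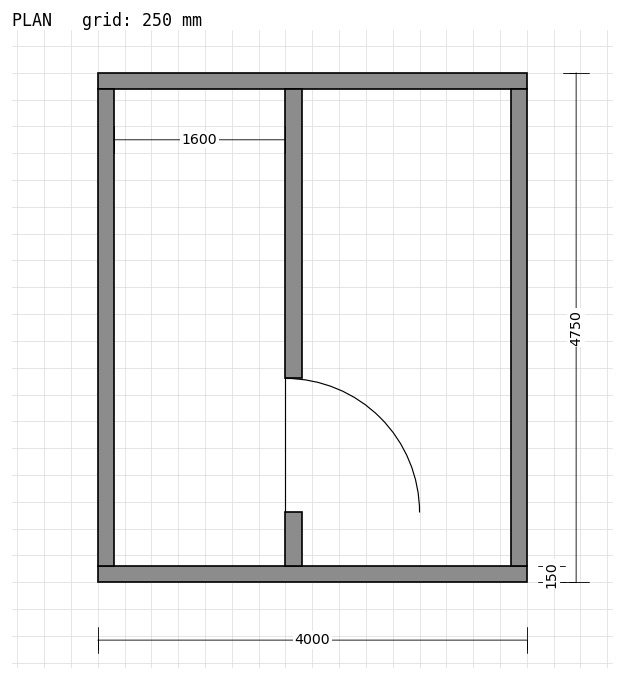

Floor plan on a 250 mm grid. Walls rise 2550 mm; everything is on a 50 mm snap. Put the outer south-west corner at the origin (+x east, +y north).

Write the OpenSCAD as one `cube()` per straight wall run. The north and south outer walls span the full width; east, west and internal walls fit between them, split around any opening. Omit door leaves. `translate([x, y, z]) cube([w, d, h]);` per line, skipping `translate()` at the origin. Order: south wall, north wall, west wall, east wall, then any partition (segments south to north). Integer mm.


cube([4000, 150, 2550]);
translate([0, 4600, 0]) cube([4000, 150, 2550]);
translate([0, 150, 0]) cube([150, 4450, 2550]);
translate([3850, 150, 0]) cube([150, 4450, 2550]);
translate([1750, 150, 0]) cube([150, 500, 2550]);
translate([1750, 1900, 0]) cube([150, 2700, 2550]);


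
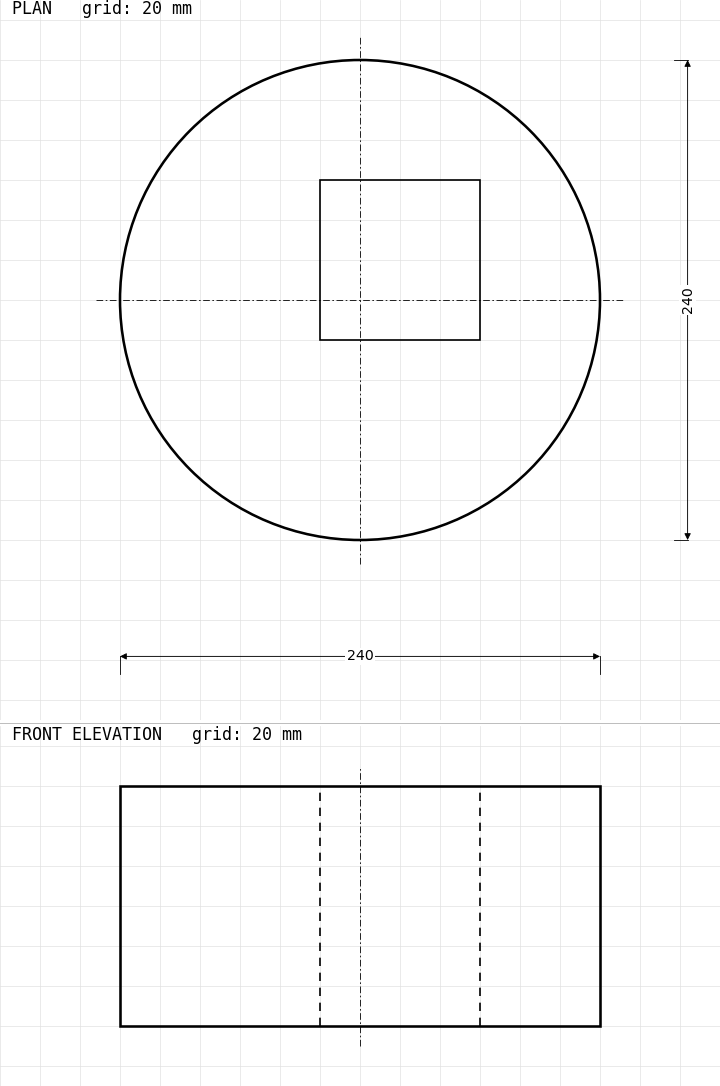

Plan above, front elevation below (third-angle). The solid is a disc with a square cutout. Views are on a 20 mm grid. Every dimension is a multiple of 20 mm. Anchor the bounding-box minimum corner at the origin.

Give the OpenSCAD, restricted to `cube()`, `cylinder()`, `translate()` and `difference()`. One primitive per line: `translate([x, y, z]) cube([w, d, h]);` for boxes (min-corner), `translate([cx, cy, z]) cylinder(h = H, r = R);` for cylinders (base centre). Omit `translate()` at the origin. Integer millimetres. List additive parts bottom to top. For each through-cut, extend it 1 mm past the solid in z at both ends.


difference() {
  translate([120, 120, 0]) cylinder(h = 120, r = 120);
  translate([100, 100, -1]) cube([80, 80, 122]);
}
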